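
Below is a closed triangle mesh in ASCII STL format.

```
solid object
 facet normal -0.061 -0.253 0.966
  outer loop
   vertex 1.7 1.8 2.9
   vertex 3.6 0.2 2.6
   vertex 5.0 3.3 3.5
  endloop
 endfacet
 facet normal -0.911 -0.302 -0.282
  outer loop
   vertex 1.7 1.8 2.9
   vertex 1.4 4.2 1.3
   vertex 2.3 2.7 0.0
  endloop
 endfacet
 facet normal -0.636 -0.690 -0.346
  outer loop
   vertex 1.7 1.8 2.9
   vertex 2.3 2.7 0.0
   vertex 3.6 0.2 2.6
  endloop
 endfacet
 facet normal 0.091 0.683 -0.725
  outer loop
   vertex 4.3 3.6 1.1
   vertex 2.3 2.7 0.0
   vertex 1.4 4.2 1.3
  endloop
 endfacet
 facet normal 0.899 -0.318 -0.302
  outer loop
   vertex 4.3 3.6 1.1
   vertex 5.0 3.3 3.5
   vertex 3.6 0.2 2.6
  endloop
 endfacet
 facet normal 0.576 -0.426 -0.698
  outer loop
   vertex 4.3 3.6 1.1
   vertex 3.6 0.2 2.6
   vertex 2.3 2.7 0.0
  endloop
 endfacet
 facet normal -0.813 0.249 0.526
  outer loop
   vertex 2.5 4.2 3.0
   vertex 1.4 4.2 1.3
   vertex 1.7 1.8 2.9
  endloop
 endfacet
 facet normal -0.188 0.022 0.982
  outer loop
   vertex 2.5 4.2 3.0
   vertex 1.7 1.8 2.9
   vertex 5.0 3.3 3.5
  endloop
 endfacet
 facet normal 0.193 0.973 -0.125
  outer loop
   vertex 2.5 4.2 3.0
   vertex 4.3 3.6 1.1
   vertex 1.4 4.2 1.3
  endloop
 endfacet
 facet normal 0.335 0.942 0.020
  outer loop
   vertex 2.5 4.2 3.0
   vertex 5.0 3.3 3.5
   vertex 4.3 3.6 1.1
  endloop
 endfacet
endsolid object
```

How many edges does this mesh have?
15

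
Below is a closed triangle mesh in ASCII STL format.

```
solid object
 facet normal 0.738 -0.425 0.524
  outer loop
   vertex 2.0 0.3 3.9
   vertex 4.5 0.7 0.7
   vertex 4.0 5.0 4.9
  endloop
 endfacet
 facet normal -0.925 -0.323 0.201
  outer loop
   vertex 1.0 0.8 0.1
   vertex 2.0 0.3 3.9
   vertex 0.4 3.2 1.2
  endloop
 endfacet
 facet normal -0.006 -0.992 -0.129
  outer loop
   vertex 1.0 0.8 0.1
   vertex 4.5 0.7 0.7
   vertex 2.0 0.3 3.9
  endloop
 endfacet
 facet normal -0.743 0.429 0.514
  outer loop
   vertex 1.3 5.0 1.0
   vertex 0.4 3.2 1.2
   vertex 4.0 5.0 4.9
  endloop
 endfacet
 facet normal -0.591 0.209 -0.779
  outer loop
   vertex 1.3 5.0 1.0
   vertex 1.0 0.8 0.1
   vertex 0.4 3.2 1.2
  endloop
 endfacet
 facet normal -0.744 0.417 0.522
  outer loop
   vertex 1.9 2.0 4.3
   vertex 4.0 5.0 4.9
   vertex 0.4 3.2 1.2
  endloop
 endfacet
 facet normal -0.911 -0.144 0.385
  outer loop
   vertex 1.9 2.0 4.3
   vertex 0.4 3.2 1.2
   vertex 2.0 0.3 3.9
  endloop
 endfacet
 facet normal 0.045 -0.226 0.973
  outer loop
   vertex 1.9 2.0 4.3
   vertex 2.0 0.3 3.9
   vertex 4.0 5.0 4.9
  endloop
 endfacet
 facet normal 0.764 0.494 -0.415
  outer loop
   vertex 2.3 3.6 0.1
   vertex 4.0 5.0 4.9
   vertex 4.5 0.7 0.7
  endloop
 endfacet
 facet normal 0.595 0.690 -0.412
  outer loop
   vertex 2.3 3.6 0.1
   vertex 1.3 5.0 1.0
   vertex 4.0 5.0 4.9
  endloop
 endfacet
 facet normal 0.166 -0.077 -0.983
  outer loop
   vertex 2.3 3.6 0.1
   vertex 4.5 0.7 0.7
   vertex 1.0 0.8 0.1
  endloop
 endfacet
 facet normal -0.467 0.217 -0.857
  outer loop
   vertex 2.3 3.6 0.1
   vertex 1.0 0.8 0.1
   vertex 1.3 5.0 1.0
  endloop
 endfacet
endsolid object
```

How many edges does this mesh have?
18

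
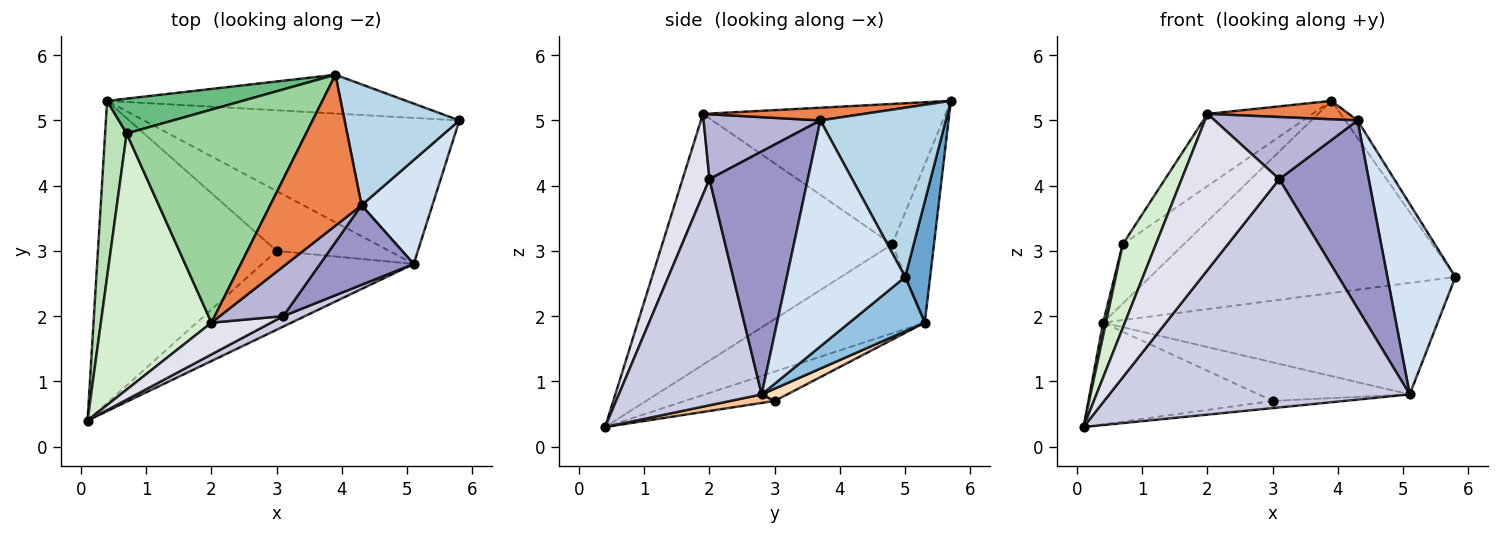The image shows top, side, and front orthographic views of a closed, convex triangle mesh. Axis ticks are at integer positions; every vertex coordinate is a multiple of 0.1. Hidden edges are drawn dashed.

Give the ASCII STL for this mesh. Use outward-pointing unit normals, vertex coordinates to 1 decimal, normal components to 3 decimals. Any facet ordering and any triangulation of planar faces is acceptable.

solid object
 facet normal 0.080 0.977 -0.197
  outer loop
   vertex 0.4 5.3 1.9
   vertex 3.9 5.7 5.3
   vertex 5.8 5.0 2.6
  endloop
 endfacet
 facet normal 0.135 0.601 -0.788
  outer loop
   vertex 5.1 2.8 0.8
   vertex 0.4 5.3 1.9
   vertex 5.8 5.0 2.6
  endloop
 endfacet
 facet normal 0.825 0.081 0.559
  outer loop
   vertex 4.3 3.7 5.0
   vertex 5.8 5.0 2.6
   vertex 3.9 5.7 5.3
  endloop
 endfacet
 facet normal 0.837 -0.481 0.262
  outer loop
   vertex 4.3 3.7 5.0
   vertex 5.1 2.8 0.8
   vertex 5.8 5.0 2.6
  endloop
 endfacet
 facet normal 0.137 -0.120 0.983
  outer loop
   vertex 2.0 1.9 5.1
   vertex 4.3 3.7 5.0
   vertex 3.9 5.7 5.3
  endloop
 endfacet
 facet normal -0.153 0.315 -0.937
  outer loop
   vertex 3.0 3.0 0.7
   vertex 0.1 0.4 0.3
   vertex 0.4 5.3 1.9
  endloop
 endfacet
 facet normal 0.056 0.091 -0.994
  outer loop
   vertex 3.0 3.0 0.7
   vertex 5.1 2.8 0.8
   vertex 0.1 0.4 0.3
  endloop
 endfacet
 facet normal 0.091 0.540 -0.837
  outer loop
   vertex 3.0 3.0 0.7
   vertex 0.4 5.3 1.9
   vertex 5.1 2.8 0.8
  endloop
 endfacet
 facet normal -0.509 0.742 0.436
  outer loop
   vertex 0.7 4.8 3.1
   vertex 3.9 5.7 5.3
   vertex 0.4 5.3 1.9
  endloop
 endfacet
 facet normal -0.596 0.258 0.761
  outer loop
   vertex 0.7 4.8 3.1
   vertex 2.0 1.9 5.1
   vertex 3.9 5.7 5.3
  endloop
 endfacet
 facet normal -0.972 -0.017 0.236
  outer loop
   vertex 0.7 4.8 3.1
   vertex 0.4 5.3 1.9
   vertex 0.1 0.4 0.3
  endloop
 endfacet
 facet normal -0.907 -0.131 0.400
  outer loop
   vertex 0.7 4.8 3.1
   vertex 0.1 0.4 0.3
   vertex 2.0 1.9 5.1
  endloop
 endfacet
 facet normal 0.711 -0.647 0.274
  outer loop
   vertex 3.1 2.0 4.1
   vertex 5.1 2.8 0.8
   vertex 4.3 3.7 5.0
  endloop
 endfacet
 facet normal 0.538 -0.658 0.526
  outer loop
   vertex 3.1 2.0 4.1
   vertex 4.3 3.7 5.0
   vertex 2.0 1.9 5.1
  endloop
 endfacet
 facet normal 0.429 -0.902 0.041
  outer loop
   vertex 3.1 2.0 4.1
   vertex 0.1 0.4 0.3
   vertex 5.1 2.8 0.8
  endloop
 endfacet
 facet normal 0.261 -0.946 0.192
  outer loop
   vertex 3.1 2.0 4.1
   vertex 2.0 1.9 5.1
   vertex 0.1 0.4 0.3
  endloop
 endfacet
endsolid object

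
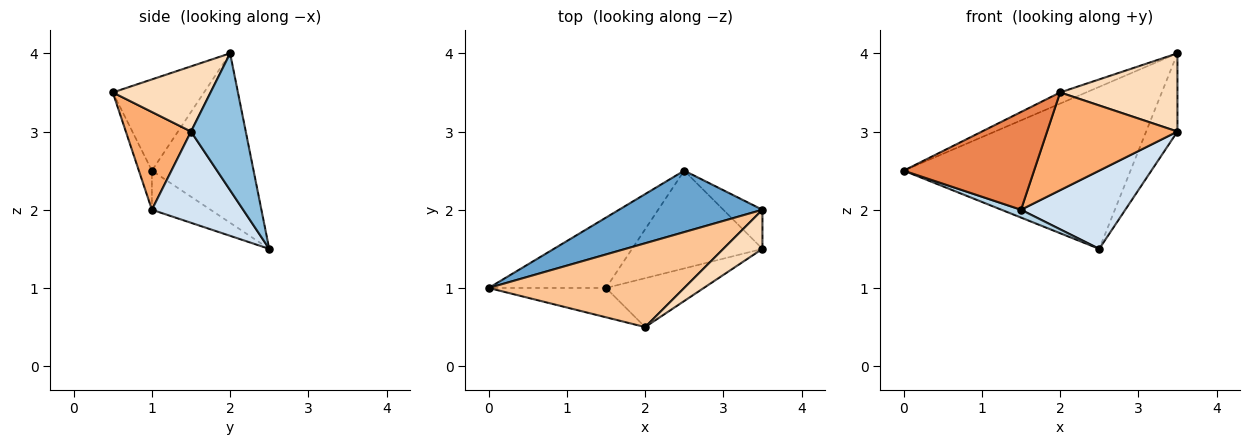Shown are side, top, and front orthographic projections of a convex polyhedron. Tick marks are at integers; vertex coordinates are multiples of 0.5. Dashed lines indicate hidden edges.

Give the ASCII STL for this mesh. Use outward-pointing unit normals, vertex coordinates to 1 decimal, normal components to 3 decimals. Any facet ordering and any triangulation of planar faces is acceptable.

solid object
 facet normal -0.387 0.862 0.327
  outer loop
   vertex 3.5 2.0 4.0
   vertex 2.5 2.5 1.5
   vertex 0.0 1.0 2.5
  endloop
 endfacet
 facet normal 0.843 0.482 -0.241
  outer loop
   vertex 3.5 2.0 4.0
   vertex 3.5 1.5 3.0
   vertex 2.5 2.5 1.5
  endloop
 endfacet
 facet normal -0.314 -0.105 -0.943
  outer loop
   vertex 1.5 1.0 2.0
   vertex 0.0 1.0 2.5
   vertex 2.5 2.5 1.5
  endloop
 endfacet
 facet normal 0.480 -0.548 -0.685
  outer loop
   vertex 1.5 1.0 2.0
   vertex 2.5 2.5 1.5
   vertex 3.5 1.5 3.0
  endloop
 endfacet
 facet normal -0.095 -0.953 -0.286
  outer loop
   vertex 2.0 0.5 3.5
   vertex 0.0 1.0 2.5
   vertex 1.5 1.0 2.0
  endloop
 endfacet
 facet normal 0.408 -0.816 -0.408
  outer loop
   vertex 2.0 0.5 3.5
   vertex 1.5 1.0 2.0
   vertex 3.5 1.5 3.0
  endloop
 endfacet
 facet normal -0.420 0.120 0.900
  outer loop
   vertex 2.0 0.5 3.5
   vertex 3.5 2.0 4.0
   vertex 0.0 1.0 2.5
  endloop
 endfacet
 facet normal 0.598 -0.717 0.359
  outer loop
   vertex 2.0 0.5 3.5
   vertex 3.5 1.5 3.0
   vertex 3.5 2.0 4.0
  endloop
 endfacet
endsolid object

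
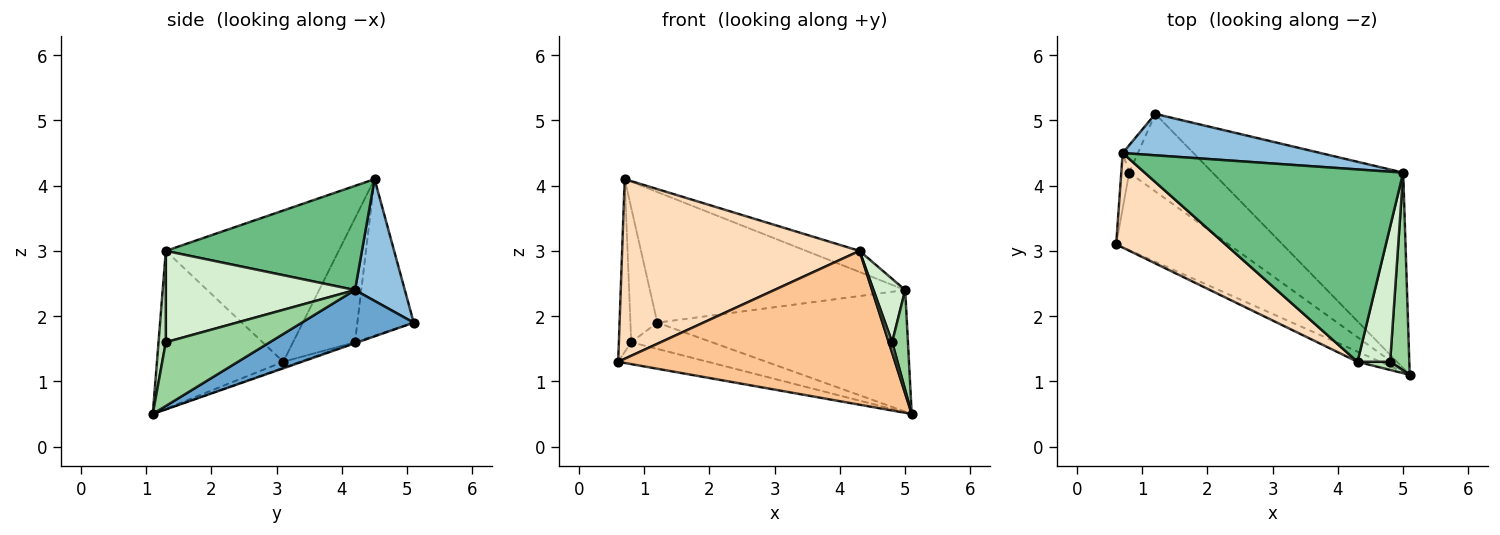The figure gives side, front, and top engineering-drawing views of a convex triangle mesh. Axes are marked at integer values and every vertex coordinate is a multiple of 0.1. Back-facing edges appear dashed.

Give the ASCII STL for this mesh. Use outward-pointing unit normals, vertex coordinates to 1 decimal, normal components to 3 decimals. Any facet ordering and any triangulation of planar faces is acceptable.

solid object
 facet normal 0.230 0.514 -0.826
  outer loop
   vertex 5.0 4.2 2.4
   vertex 5.1 1.1 0.5
   vertex 1.2 5.1 1.9
  endloop
 endfacet
 facet normal 0.183 0.937 0.297
  outer loop
   vertex 5.0 4.2 2.4
   vertex 1.2 5.1 1.9
   vertex 0.7 4.5 4.1
  endloop
 endfacet
 facet normal -0.050 0.271 -0.961
  outer loop
   vertex 0.8 4.2 1.6
   vertex 5.1 1.1 0.5
   vertex 0.6 3.1 1.3
  endloop
 endfacet
 facet normal -0.011 0.321 -0.947
  outer loop
   vertex 0.8 4.2 1.6
   vertex 1.2 5.1 1.9
   vertex 5.1 1.1 0.5
  endloop
 endfacet
 facet normal -0.979 0.195 -0.063
  outer loop
   vertex 0.8 4.2 1.6
   vertex 0.6 3.1 1.3
   vertex 0.7 4.5 4.1
  endloop
 endfacet
 facet normal -0.899 0.429 -0.087
  outer loop
   vertex 0.8 4.2 1.6
   vertex 0.7 4.5 4.1
   vertex 1.2 5.1 1.9
  endloop
 endfacet
 facet normal -0.414 -0.908 -0.060
  outer loop
   vertex 4.3 1.3 3.0
   vertex 0.6 3.1 1.3
   vertex 5.1 1.1 0.5
  endloop
 endfacet
 facet normal -0.542 -0.744 0.391
  outer loop
   vertex 4.3 1.3 3.0
   vertex 0.7 4.5 4.1
   vertex 0.6 3.1 1.3
  endloop
 endfacet
 facet normal 0.372 0.101 0.923
  outer loop
   vertex 4.3 1.3 3.0
   vertex 5.0 4.2 2.4
   vertex 0.7 4.5 4.1
  endloop
 endfacet
 facet normal 0.948 -0.144 0.285
  outer loop
   vertex 4.8 1.3 1.6
   vertex 5.1 1.1 0.5
   vertex 5.0 4.2 2.4
  endloop
 endfacet
 facet normal 0.863 -0.401 0.308
  outer loop
   vertex 4.8 1.3 1.6
   vertex 4.3 1.3 3.0
   vertex 5.1 1.1 0.5
  endloop
 endfacet
 facet normal 0.930 -0.156 0.332
  outer loop
   vertex 4.8 1.3 1.6
   vertex 5.0 4.2 2.4
   vertex 4.3 1.3 3.0
  endloop
 endfacet
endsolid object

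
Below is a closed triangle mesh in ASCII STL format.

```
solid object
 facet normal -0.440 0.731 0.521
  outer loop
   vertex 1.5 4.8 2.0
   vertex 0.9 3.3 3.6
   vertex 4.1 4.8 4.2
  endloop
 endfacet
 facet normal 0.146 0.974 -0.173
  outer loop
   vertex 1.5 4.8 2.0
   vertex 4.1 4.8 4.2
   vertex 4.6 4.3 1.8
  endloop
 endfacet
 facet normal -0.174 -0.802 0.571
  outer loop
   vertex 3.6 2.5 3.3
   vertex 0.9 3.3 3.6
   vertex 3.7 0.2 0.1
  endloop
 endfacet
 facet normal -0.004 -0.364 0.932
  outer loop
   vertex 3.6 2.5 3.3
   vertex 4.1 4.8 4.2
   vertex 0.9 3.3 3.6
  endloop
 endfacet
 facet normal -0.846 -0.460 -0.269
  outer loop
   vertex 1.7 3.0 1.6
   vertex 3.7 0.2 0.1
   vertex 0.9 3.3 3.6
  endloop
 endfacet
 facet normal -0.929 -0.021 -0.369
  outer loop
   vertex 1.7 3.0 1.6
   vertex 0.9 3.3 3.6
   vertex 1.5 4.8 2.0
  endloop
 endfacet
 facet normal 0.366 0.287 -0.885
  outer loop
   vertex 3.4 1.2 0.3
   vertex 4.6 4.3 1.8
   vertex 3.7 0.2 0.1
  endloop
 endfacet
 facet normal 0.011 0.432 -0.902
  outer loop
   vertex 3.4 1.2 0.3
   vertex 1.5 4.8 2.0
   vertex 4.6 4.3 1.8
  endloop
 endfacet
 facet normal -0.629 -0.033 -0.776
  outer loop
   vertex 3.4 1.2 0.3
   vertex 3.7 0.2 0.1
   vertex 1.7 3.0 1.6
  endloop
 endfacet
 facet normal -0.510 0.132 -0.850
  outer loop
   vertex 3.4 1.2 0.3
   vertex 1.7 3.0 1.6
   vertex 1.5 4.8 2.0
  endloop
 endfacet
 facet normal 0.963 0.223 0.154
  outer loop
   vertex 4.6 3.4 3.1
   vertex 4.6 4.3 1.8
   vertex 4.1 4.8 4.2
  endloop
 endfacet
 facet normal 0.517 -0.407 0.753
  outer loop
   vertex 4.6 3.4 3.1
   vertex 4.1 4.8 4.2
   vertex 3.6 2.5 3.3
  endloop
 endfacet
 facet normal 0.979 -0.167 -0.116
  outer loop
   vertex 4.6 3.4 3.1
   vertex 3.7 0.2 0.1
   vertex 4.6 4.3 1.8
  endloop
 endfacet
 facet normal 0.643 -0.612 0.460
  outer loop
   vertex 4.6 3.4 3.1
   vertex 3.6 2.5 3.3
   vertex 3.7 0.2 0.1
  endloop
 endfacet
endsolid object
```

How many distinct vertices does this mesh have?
9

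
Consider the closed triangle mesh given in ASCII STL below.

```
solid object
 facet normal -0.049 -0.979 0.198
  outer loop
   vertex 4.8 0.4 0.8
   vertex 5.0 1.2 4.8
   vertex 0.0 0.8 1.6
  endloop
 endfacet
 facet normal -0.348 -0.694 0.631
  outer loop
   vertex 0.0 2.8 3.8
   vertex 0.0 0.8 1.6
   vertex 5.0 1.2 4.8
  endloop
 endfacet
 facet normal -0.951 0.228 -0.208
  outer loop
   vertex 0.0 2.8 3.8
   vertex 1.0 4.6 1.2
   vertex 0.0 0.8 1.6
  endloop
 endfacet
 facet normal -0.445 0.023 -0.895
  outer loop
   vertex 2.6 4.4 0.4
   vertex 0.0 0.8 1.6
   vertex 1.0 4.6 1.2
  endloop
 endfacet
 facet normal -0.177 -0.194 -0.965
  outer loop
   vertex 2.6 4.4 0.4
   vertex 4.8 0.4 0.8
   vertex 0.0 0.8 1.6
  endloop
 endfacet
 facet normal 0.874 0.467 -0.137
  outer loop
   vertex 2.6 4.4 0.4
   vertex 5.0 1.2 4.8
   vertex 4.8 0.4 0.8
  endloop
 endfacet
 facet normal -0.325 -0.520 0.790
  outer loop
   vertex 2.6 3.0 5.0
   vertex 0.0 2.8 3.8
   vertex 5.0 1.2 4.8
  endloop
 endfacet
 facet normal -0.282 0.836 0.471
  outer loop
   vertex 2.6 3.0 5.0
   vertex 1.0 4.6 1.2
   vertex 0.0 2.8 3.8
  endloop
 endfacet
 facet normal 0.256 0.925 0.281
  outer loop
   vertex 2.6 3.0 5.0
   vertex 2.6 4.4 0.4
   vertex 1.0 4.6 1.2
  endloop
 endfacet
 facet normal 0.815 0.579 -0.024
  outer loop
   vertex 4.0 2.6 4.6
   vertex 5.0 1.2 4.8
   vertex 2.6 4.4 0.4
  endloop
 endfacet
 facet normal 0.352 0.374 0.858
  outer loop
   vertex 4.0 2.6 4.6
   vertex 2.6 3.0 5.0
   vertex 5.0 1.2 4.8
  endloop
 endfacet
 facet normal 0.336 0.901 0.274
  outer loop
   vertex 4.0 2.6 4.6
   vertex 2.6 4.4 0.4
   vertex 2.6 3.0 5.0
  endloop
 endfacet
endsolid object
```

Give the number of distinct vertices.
8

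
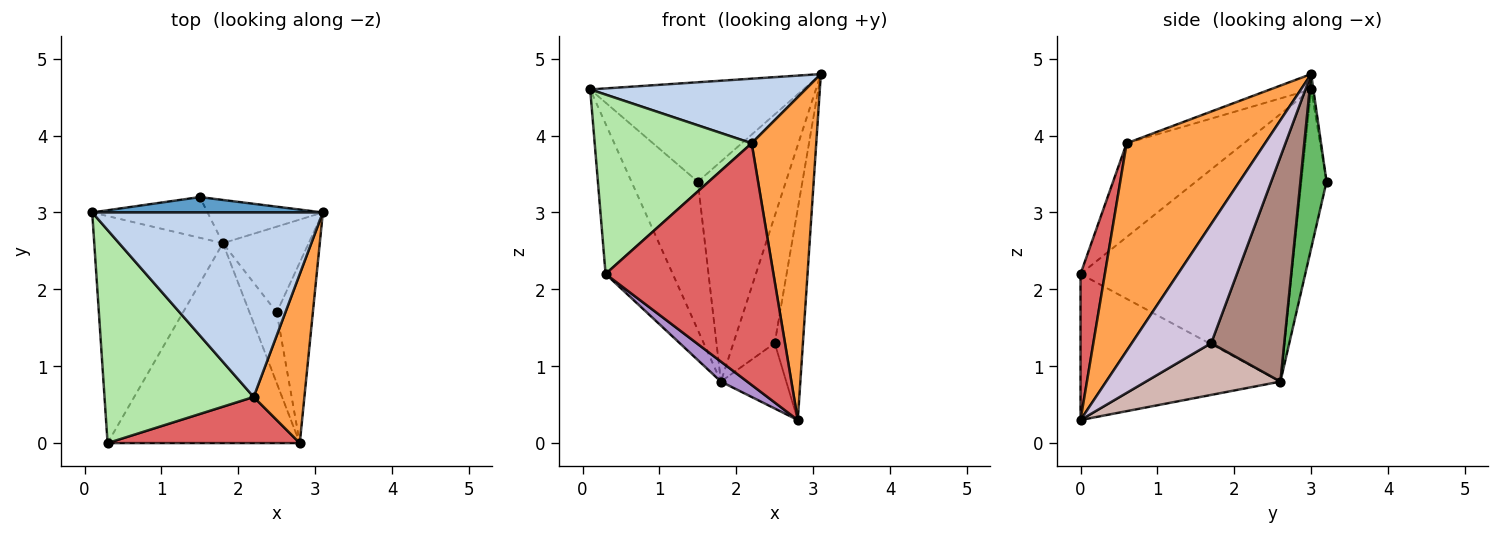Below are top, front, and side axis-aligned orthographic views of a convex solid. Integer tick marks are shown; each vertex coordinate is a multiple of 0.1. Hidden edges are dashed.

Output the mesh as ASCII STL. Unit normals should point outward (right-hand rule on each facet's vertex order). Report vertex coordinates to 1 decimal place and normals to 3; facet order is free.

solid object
 facet normal -0.010 0.988 0.153
  outer loop
   vertex 1.5 3.2 3.4
   vertex 0.1 3.0 4.6
   vertex 3.1 3.0 4.8
  endloop
 endfacet
 facet normal -0.063 -0.330 0.942
  outer loop
   vertex 2.2 0.6 3.9
   vertex 3.1 3.0 4.8
   vertex 0.1 3.0 4.6
  endloop
 endfacet
 facet normal 0.885 -0.413 0.216
  outer loop
   vertex 2.2 0.6 3.9
   vertex 2.8 0.0 0.3
   vertex 3.1 3.0 4.8
  endloop
 endfacet
 facet normal -0.343 0.906 -0.249
  outer loop
   vertex 1.8 2.6 0.8
   vertex 0.1 3.0 4.6
   vertex 1.5 3.2 3.4
  endloop
 endfacet
 facet normal 0.280 0.942 -0.185
  outer loop
   vertex 1.8 2.6 0.8
   vertex 1.5 3.2 3.4
   vertex 3.1 3.0 4.8
  endloop
 endfacet
 facet normal -0.434 -0.580 0.689
  outer loop
   vertex 0.3 0.0 2.2
   vertex 2.2 0.6 3.9
   vertex 0.1 3.0 4.6
  endloop
 endfacet
 facet normal 0.141 -0.972 0.186
  outer loop
   vertex 0.3 0.0 2.2
   vertex 2.8 0.0 0.3
   vertex 2.2 0.6 3.9
  endloop
 endfacet
 facet normal -0.866 0.276 -0.417
  outer loop
   vertex 0.3 0.0 2.2
   vertex 0.1 3.0 4.6
   vertex 1.8 2.6 0.8
  endloop
 endfacet
 facet normal -0.603 -0.079 -0.794
  outer loop
   vertex 0.3 0.0 2.2
   vertex 1.8 2.6 0.8
   vertex 2.8 0.0 0.3
  endloop
 endfacet
 facet normal 0.906 0.322 -0.275
  outer loop
   vertex 2.5 1.7 1.3
   vertex 3.1 3.0 4.8
   vertex 2.8 0.0 0.3
  endloop
 endfacet
 facet normal 0.826 0.467 -0.315
  outer loop
   vertex 2.5 1.7 1.3
   vertex 1.8 2.6 0.8
   vertex 3.1 3.0 4.8
  endloop
 endfacet
 facet normal 0.813 0.395 -0.427
  outer loop
   vertex 2.5 1.7 1.3
   vertex 2.8 0.0 0.3
   vertex 1.8 2.6 0.8
  endloop
 endfacet
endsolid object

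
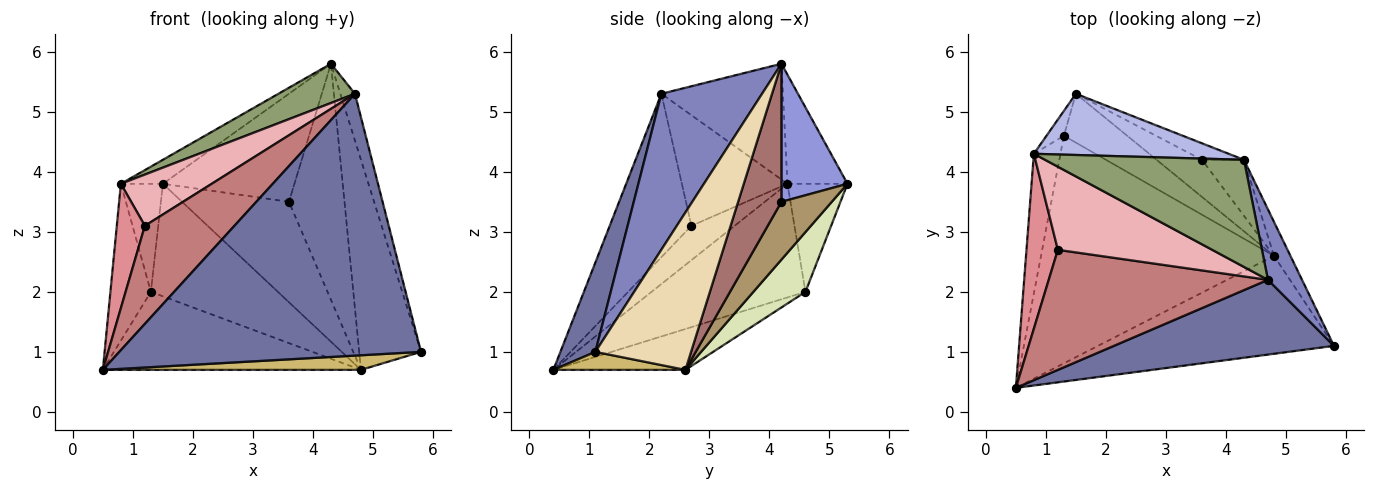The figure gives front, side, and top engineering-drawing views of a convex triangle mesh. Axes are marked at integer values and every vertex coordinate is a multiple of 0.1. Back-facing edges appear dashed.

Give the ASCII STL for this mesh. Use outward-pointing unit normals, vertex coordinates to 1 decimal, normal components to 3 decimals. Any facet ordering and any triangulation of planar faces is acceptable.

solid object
 facet normal 0.111 -0.956 0.273
  outer loop
   vertex 4.7 2.2 5.3
   vertex 0.5 0.4 0.7
   vertex 5.8 1.1 1.0
  endloop
 endfacet
 facet normal 0.967 0.141 0.211
  outer loop
   vertex 4.7 2.2 5.3
   vertex 5.8 1.1 1.0
   vertex 4.3 4.2 5.8
  endloop
 endfacet
 facet normal 0.445 0.886 -0.135
  outer loop
   vertex 3.6 4.2 3.5
   vertex 1.5 5.3 3.8
   vertex 4.3 4.2 5.8
  endloop
 endfacet
 facet normal -0.462 0.324 0.825
  outer loop
   vertex 0.8 4.3 3.8
   vertex 4.3 4.2 5.8
   vertex 1.5 5.3 3.8
  endloop
 endfacet
 facet normal -0.479 -0.302 0.824
  outer loop
   vertex 0.8 4.3 3.8
   vertex 4.7 2.2 5.3
   vertex 4.3 4.2 5.8
  endloop
 endfacet
 facet normal -0.943 0.248 -0.221
  outer loop
   vertex 0.8 4.3 3.8
   vertex 1.3 4.6 2.0
   vertex 0.5 0.4 0.7
  endloop
 endfacet
 facet normal -0.812 0.569 -0.131
  outer loop
   vertex 0.8 4.3 3.8
   vertex 1.5 5.3 3.8
   vertex 1.3 4.6 2.0
  endloop
 endfacet
 facet normal 0.352 0.858 -0.373
  outer loop
   vertex 4.8 2.6 0.7
   vertex 1.3 4.6 2.0
   vertex 1.5 5.3 3.8
  endloop
 endfacet
 facet normal 0.404 0.858 -0.317
  outer loop
   vertex 4.8 2.6 0.7
   vertex 1.5 5.3 3.8
   vertex 3.6 4.2 3.5
  endloop
 endfacet
 facet normal 0.075 -0.147 -0.986
  outer loop
   vertex 4.8 2.6 0.7
   vertex 5.8 1.1 1.0
   vertex 0.5 0.4 0.7
  endloop
 endfacet
 facet normal -0.164 0.320 -0.933
  outer loop
   vertex 4.8 2.6 0.7
   vertex 0.5 0.4 0.7
   vertex 1.3 4.6 2.0
  endloop
 endfacet
 facet normal 0.837 0.540 -0.087
  outer loop
   vertex 4.8 2.6 0.7
   vertex 4.3 4.2 5.8
   vertex 5.8 1.1 1.0
  endloop
 endfacet
 facet normal 0.604 0.775 -0.184
  outer loop
   vertex 4.8 2.6 0.7
   vertex 3.6 4.2 3.5
   vertex 4.3 4.2 5.8
  endloop
 endfacet
 facet normal -0.500 -0.548 0.671
  outer loop
   vertex 1.2 2.7 3.1
   vertex 0.5 0.4 0.7
   vertex 4.7 2.2 5.3
  endloop
 endfacet
 facet normal -0.665 -0.433 0.609
  outer loop
   vertex 1.2 2.7 3.1
   vertex 0.8 4.3 3.8
   vertex 0.5 0.4 0.7
  endloop
 endfacet
 facet normal -0.521 -0.448 0.727
  outer loop
   vertex 1.2 2.7 3.1
   vertex 4.7 2.2 5.3
   vertex 0.8 4.3 3.8
  endloop
 endfacet
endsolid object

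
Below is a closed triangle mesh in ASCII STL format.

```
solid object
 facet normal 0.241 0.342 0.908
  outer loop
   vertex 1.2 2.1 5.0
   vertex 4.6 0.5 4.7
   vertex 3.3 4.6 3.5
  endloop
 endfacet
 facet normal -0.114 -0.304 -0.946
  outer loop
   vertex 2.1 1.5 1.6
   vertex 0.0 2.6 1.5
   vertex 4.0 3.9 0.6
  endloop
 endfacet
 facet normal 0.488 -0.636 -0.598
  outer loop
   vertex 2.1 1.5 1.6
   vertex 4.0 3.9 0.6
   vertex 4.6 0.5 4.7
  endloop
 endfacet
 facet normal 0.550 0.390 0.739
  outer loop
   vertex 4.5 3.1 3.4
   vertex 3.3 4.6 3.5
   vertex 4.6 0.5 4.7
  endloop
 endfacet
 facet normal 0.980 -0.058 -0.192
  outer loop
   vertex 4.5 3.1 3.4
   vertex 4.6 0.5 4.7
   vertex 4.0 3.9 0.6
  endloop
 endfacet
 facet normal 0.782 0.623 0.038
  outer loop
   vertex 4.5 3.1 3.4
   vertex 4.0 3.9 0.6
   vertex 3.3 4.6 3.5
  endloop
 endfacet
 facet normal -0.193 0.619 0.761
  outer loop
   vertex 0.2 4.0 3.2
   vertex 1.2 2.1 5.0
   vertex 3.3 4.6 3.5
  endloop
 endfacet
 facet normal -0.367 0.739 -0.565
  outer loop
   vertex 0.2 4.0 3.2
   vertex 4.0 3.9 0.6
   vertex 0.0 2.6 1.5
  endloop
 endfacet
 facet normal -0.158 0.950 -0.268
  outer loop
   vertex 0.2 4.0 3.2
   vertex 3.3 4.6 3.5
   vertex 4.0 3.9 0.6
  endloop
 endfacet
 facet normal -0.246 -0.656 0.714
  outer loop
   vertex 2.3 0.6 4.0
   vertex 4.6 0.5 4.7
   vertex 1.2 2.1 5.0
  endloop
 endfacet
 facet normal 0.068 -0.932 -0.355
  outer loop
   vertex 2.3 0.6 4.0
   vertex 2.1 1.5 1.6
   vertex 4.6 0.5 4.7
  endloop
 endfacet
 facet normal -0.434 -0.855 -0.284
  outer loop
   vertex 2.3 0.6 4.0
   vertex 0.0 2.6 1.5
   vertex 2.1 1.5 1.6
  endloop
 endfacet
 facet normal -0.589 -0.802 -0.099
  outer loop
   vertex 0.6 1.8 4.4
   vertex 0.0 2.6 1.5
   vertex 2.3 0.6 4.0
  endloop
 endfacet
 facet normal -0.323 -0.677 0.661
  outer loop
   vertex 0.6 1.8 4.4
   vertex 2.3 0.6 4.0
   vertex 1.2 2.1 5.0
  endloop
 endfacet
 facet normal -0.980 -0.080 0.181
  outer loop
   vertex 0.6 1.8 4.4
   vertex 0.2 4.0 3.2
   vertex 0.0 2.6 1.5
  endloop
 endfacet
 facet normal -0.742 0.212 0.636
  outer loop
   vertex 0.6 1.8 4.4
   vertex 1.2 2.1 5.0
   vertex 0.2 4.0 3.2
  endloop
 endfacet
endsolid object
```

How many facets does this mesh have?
16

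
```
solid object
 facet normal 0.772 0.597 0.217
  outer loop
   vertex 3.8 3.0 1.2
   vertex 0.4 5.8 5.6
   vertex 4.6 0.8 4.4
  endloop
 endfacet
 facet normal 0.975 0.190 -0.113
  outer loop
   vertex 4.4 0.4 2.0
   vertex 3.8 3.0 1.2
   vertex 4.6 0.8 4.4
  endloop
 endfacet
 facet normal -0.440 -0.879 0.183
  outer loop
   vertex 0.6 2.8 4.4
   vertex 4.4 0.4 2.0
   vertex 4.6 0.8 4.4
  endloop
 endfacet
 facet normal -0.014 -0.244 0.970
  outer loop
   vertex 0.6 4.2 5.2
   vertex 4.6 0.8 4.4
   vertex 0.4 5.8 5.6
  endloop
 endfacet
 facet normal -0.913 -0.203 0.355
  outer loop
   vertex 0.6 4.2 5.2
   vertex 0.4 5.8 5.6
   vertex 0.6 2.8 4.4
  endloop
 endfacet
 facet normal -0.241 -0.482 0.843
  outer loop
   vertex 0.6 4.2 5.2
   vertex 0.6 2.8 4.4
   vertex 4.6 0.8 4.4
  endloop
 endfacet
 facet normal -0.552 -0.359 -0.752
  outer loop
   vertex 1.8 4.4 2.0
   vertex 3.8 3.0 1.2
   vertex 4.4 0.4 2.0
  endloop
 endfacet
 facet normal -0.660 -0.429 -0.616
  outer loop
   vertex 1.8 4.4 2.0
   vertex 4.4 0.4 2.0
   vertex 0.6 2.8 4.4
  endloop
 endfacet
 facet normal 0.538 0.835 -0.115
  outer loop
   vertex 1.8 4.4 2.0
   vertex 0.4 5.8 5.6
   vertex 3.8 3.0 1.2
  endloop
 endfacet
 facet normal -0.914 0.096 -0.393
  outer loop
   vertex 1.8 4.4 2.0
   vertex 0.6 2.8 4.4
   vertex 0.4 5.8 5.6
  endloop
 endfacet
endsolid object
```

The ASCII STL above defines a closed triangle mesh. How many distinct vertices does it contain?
7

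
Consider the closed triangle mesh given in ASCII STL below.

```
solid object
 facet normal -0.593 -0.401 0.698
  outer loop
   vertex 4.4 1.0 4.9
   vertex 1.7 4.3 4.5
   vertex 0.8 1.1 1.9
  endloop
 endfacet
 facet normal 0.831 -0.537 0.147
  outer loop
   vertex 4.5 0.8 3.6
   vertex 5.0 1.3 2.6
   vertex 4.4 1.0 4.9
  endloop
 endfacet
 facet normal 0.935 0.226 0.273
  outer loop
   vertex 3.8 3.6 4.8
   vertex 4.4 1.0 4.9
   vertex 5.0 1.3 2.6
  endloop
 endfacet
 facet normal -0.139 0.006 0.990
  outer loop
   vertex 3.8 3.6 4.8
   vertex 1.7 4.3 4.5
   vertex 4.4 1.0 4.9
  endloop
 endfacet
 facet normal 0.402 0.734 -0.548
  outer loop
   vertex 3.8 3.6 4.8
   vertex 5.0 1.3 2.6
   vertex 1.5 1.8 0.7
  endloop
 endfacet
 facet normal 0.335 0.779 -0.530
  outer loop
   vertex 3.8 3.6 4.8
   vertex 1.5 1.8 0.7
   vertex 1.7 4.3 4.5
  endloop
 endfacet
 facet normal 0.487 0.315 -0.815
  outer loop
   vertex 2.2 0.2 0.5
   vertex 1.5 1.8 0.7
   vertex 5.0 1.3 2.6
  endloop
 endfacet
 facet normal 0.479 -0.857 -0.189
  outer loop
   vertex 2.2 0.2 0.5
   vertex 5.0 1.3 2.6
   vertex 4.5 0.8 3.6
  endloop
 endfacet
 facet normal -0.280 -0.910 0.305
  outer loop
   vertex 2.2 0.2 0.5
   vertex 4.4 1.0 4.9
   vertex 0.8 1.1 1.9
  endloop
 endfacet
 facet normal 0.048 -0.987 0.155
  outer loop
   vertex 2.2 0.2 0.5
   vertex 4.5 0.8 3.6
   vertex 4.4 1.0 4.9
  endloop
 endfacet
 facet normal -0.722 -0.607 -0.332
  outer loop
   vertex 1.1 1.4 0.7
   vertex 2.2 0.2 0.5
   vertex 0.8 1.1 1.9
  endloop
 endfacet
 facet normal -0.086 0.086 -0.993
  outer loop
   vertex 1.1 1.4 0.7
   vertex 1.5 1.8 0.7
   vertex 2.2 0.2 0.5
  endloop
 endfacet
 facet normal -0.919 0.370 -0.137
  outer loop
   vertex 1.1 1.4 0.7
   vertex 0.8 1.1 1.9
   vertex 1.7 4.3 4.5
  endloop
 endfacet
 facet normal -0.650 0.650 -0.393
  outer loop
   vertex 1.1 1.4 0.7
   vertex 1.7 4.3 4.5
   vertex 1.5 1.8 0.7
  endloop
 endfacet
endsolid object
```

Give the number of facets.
14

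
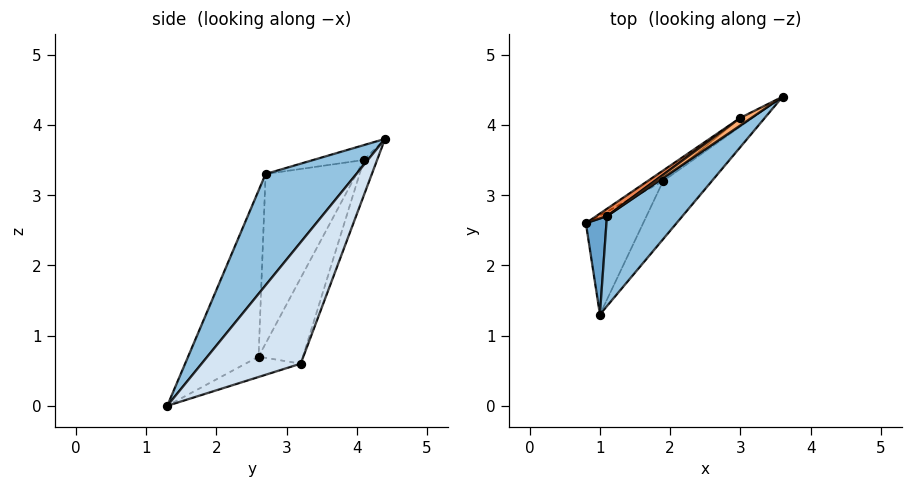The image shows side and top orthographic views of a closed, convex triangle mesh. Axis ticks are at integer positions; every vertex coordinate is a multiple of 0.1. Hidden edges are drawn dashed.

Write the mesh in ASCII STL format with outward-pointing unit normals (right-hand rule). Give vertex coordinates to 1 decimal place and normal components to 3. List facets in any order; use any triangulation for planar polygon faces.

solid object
 facet normal -0.969 -0.214 0.120
  outer loop
   vertex 1.1 2.7 3.3
   vertex 0.8 2.6 0.7
   vertex 1.0 1.3 0.0
  endloop
 endfacet
 facet normal 0.485 -0.810 0.329
  outer loop
   vertex 1.1 2.7 3.3
   vertex 1.0 1.3 0.0
   vertex 3.6 4.4 3.8
  endloop
 endfacet
 facet normal -0.304 0.415 -0.857
  outer loop
   vertex 1.9 3.2 0.6
   vertex 1.0 1.3 0.0
   vertex 0.8 2.6 0.7
  endloop
 endfacet
 facet normal 0.883 -0.307 -0.354
  outer loop
   vertex 1.9 3.2 0.6
   vertex 3.6 4.4 3.8
   vertex 1.0 1.3 0.0
  endloop
 endfacet
 facet normal -0.595 0.803 0.038
  outer loop
   vertex 3.0 4.1 3.5
   vertex 0.8 2.6 0.7
   vertex 1.1 2.7 3.3
  endloop
 endfacet
 facet normal -0.566 0.707 0.424
  outer loop
   vertex 3.0 4.1 3.5
   vertex 1.1 2.7 3.3
   vertex 3.6 4.4 3.8
  endloop
 endfacet
 facet normal -0.483 0.871 -0.087
  outer loop
   vertex 3.0 4.1 3.5
   vertex 1.9 3.2 0.6
   vertex 0.8 2.6 0.7
  endloop
 endfacet
 facet normal -0.388 0.912 -0.136
  outer loop
   vertex 3.0 4.1 3.5
   vertex 3.6 4.4 3.8
   vertex 1.9 3.2 0.6
  endloop
 endfacet
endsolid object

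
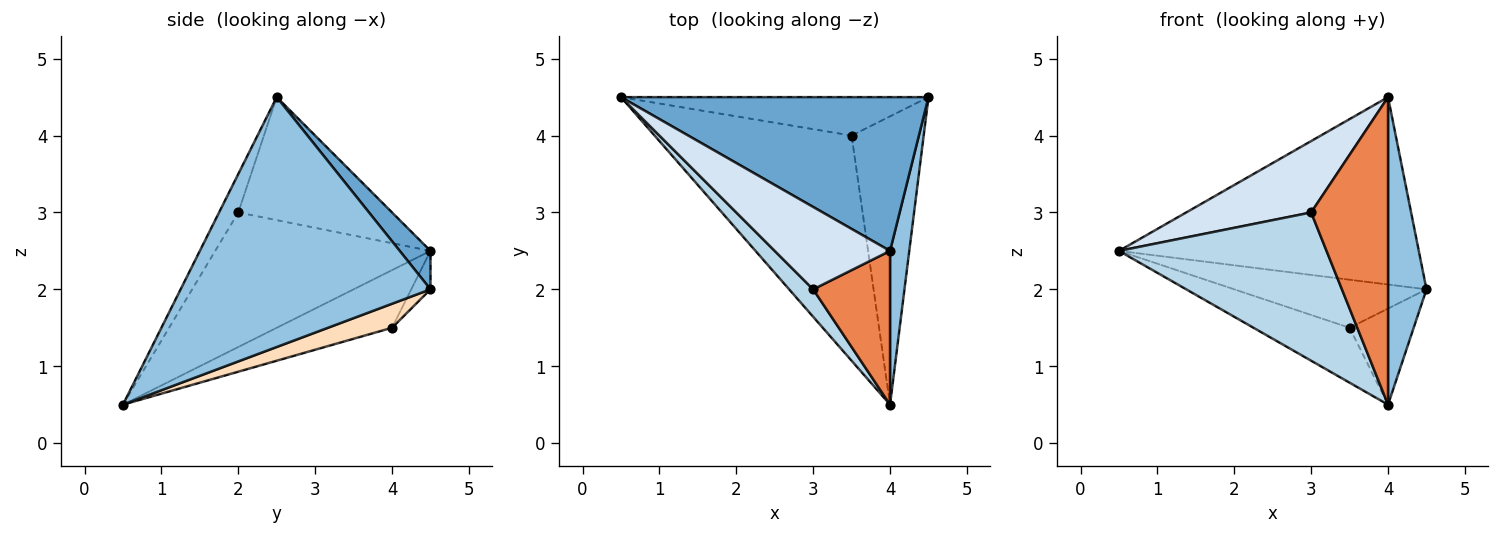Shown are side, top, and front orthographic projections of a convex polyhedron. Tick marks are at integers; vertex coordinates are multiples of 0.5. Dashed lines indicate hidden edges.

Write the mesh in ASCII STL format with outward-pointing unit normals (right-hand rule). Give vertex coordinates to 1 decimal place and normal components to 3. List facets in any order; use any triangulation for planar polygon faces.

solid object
 facet normal 0.079 0.771 0.632
  outer loop
   vertex 4.0 2.5 4.5
   vertex 4.5 4.5 2.0
   vertex 0.5 4.5 2.5
  endloop
 endfacet
 facet normal 0.986 -0.152 0.076
  outer loop
   vertex 4.0 2.5 4.5
   vertex 4.0 0.5 0.5
   vertex 4.5 4.5 2.0
  endloop
 endfacet
 facet normal -0.714 -0.688 0.127
  outer loop
   vertex 3.0 2.0 3.0
   vertex 0.5 4.5 2.5
   vertex 4.0 0.5 0.5
  endloop
 endfacet
 facet normal -0.628 -0.510 0.588
  outer loop
   vertex 3.0 2.0 3.0
   vertex 4.0 2.5 4.5
   vertex 0.5 4.5 2.5
  endloop
 endfacet
 facet normal -0.218 -0.873 0.436
  outer loop
   vertex 3.0 2.0 3.0
   vertex 4.0 0.5 0.5
   vertex 4.0 2.5 4.5
  endloop
 endfacet
 facet normal -0.078 0.778 -0.623
  outer loop
   vertex 3.5 4.0 1.5
   vertex 0.5 4.5 2.5
   vertex 4.5 4.5 2.0
  endloop
 endfacet
 facet normal -0.274 0.228 -0.934
  outer loop
   vertex 3.5 4.0 1.5
   vertex 4.0 0.5 0.5
   vertex 0.5 4.5 2.5
  endloop
 endfacet
 facet normal 0.302 0.302 -0.905
  outer loop
   vertex 3.5 4.0 1.5
   vertex 4.5 4.5 2.0
   vertex 4.0 0.5 0.5
  endloop
 endfacet
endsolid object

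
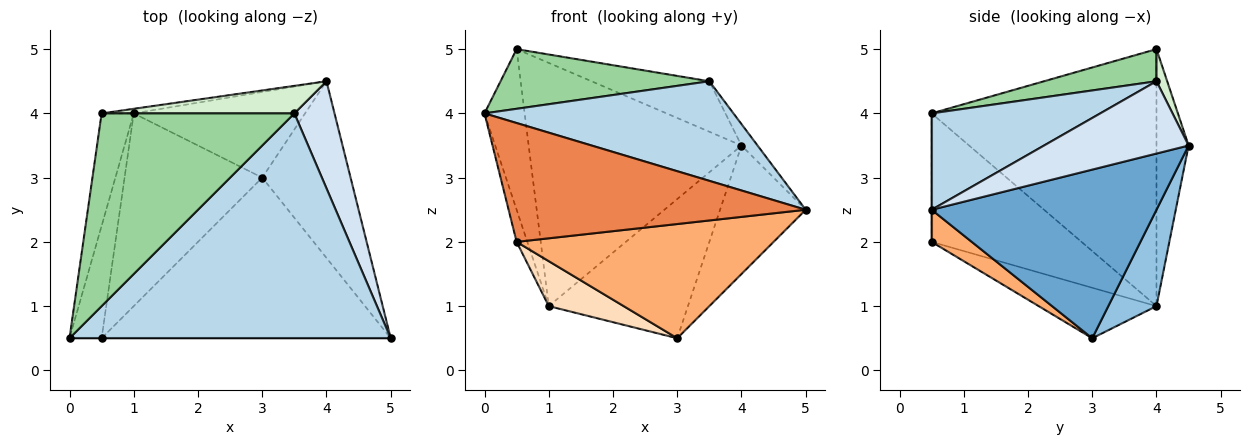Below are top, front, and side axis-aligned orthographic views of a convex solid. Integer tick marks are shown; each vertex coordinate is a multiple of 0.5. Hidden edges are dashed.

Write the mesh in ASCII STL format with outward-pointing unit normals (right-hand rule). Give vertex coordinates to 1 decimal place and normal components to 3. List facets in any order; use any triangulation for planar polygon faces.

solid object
 facet normal 0.839 0.320 -0.440
  outer loop
   vertex 3.0 3.0 0.5
   vertex 4.0 4.5 3.5
   vertex 5.0 0.5 2.5
  endloop
 endfacet
 facet normal 0.283 0.817 -0.503
  outer loop
   vertex 1.0 4.0 1.0
   vertex 4.0 4.5 3.5
   vertex 3.0 3.0 0.5
  endloop
 endfacet
 facet normal 0.265 -0.391 0.882
  outer loop
   vertex 3.5 4.0 4.5
   vertex 0.0 0.5 4.0
   vertex 5.0 0.5 2.5
  endloop
 endfacet
 facet normal 0.870 0.097 0.483
  outer loop
   vertex 3.5 4.0 4.5
   vertex 5.0 0.5 2.5
   vertex 4.0 4.5 3.5
  endloop
 endfacet
 facet normal 0.000 -1.000 0.000
  outer loop
   vertex 0.5 0.5 2.0
   vertex 5.0 0.5 2.5
   vertex 0.0 0.5 4.0
  endloop
 endfacet
 facet normal 0.090 -0.577 -0.812
  outer loop
   vertex 0.5 0.5 2.0
   vertex 3.0 3.0 0.5
   vertex 5.0 0.5 2.5
  endloop
 endfacet
 facet normal -0.968 0.069 -0.242
  outer loop
   vertex 0.5 0.5 2.0
   vertex 0.0 0.5 4.0
   vertex 1.0 4.0 1.0
  endloop
 endfacet
 facet normal -0.336 -0.214 -0.917
  outer loop
   vertex 0.5 0.5 2.0
   vertex 1.0 4.0 1.0
   vertex 3.0 3.0 0.5
  endloop
 endfacet
 facet normal -0.977 0.174 -0.122
  outer loop
   vertex 0.5 4.0 5.0
   vertex 1.0 4.0 1.0
   vertex 0.0 0.5 4.0
  endloop
 endfacet
 facet normal 0.157 -0.292 0.943
  outer loop
   vertex 0.5 4.0 5.0
   vertex 0.0 0.5 4.0
   vertex 3.5 4.0 4.5
  endloop
 endfacet
 facet normal -0.149 0.989 -0.019
  outer loop
   vertex 0.5 4.0 5.0
   vertex 4.0 4.5 3.5
   vertex 1.0 4.0 1.0
  endloop
 endfacet
 facet normal 0.080 0.875 0.477
  outer loop
   vertex 0.5 4.0 5.0
   vertex 3.5 4.0 4.5
   vertex 4.0 4.5 3.5
  endloop
 endfacet
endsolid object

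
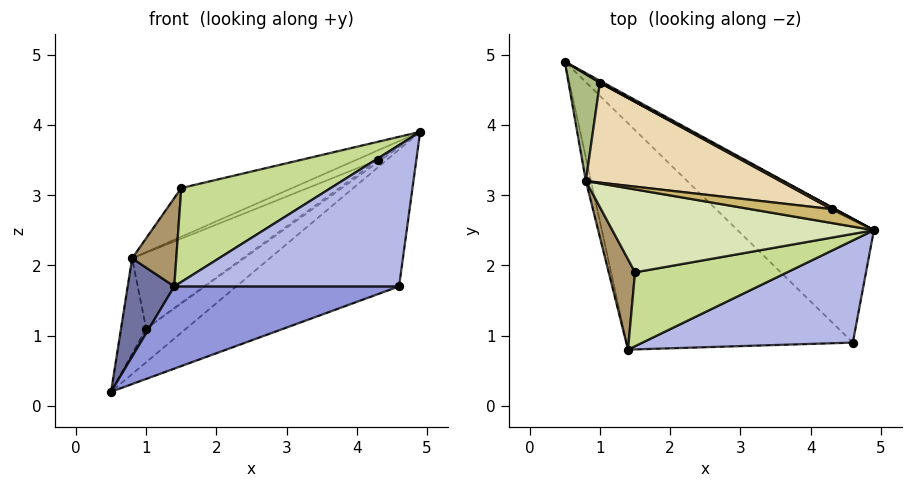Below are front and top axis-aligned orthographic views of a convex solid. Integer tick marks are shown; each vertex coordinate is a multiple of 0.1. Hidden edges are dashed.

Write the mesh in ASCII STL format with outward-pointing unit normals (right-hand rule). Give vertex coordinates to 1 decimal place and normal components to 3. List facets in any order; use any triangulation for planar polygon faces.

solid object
 facet normal -0.971 -0.233 -0.056
  outer loop
   vertex 0.8 3.2 2.1
   vertex 0.5 4.9 0.2
   vertex 1.4 0.8 1.7
  endloop
 endfacet
 facet normal 0.696 0.532 -0.482
  outer loop
   vertex 4.6 0.9 1.7
   vertex 0.5 4.9 0.2
   vertex 4.9 2.5 3.9
  endloop
 endfacet
 facet normal 0.011 -0.341 -0.940
  outer loop
   vertex 4.6 0.9 1.7
   vertex 1.4 0.8 1.7
   vertex 0.5 4.9 0.2
  endloop
 endfacet
 facet normal 0.025 -0.810 0.586
  outer loop
   vertex 4.6 0.9 1.7
   vertex 4.9 2.5 3.9
   vertex 1.4 0.8 1.7
  endloop
 endfacet
 facet normal 0.445 0.894 0.051
  outer loop
   vertex 1.0 4.6 1.1
   vertex 4.9 2.5 3.9
   vertex 0.5 4.9 0.2
  endloop
 endfacet
 facet normal -0.685 0.486 0.543
  outer loop
   vertex 1.0 4.6 1.1
   vertex 0.5 4.9 0.2
   vertex 0.8 3.2 2.1
  endloop
 endfacet
 facet normal -0.007 -0.786 0.618
  outer loop
   vertex 1.5 1.9 3.1
   vertex 1.4 0.8 1.7
   vertex 4.9 2.5 3.9
  endloop
 endfacet
 facet normal -0.281 0.486 0.828
  outer loop
   vertex 1.5 1.9 3.1
   vertex 4.9 2.5 3.9
   vertex 0.8 3.2 2.1
  endloop
 endfacet
 facet normal -0.918 -0.277 0.283
  outer loop
   vertex 1.5 1.9 3.1
   vertex 0.8 3.2 2.1
   vertex 1.4 0.8 1.7
  endloop
 endfacet
 facet normal -0.255 0.550 0.795
  outer loop
   vertex 4.3 2.8 3.5
   vertex 0.8 3.2 2.1
   vertex 4.9 2.5 3.9
  endloop
 endfacet
 facet normal 0.000 0.800 0.600
  outer loop
   vertex 4.3 2.8 3.5
   vertex 4.9 2.5 3.9
   vertex 1.0 4.6 1.1
  endloop
 endfacet
 facet normal -0.242 0.587 0.773
  outer loop
   vertex 4.3 2.8 3.5
   vertex 1.0 4.6 1.1
   vertex 0.8 3.2 2.1
  endloop
 endfacet
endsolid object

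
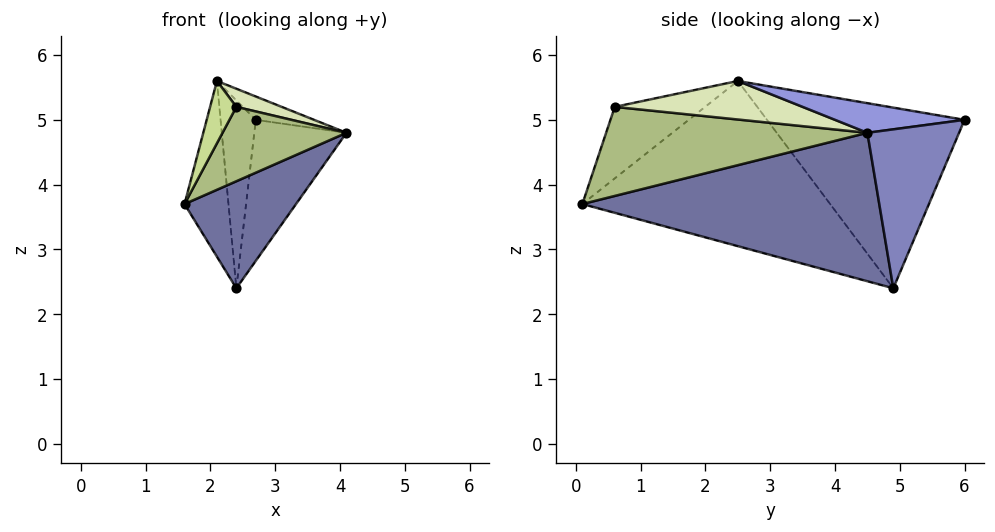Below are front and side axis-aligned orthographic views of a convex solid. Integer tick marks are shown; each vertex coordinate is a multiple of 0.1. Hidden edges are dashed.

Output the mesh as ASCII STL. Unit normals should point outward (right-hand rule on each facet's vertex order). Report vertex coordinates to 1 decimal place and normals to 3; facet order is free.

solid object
 facet normal 0.759 -0.285 -0.585
  outer loop
   vertex 2.4 4.9 2.4
   vertex 4.1 4.5 4.8
   vertex 1.6 0.1 3.7
  endloop
 endfacet
 facet normal 0.659 0.662 -0.356
  outer loop
   vertex 2.4 4.9 2.4
   vertex 2.7 6.0 5.0
   vertex 4.1 4.5 4.8
  endloop
 endfacet
 facet normal 0.264 0.119 0.957
  outer loop
   vertex 2.1 2.5 5.6
   vertex 4.1 4.5 4.8
   vertex 2.7 6.0 5.0
  endloop
 endfacet
 facet normal -0.984 0.174 0.039
  outer loop
   vertex 2.1 2.5 5.6
   vertex 2.4 4.9 2.4
   vertex 1.6 0.1 3.7
  endloop
 endfacet
 facet normal -0.984 0.175 0.039
  outer loop
   vertex 2.1 2.5 5.6
   vertex 2.7 6.0 5.0
   vertex 2.4 4.9 2.4
  endloop
 endfacet
 facet normal 0.856 -0.406 -0.321
  outer loop
   vertex 2.4 0.6 5.2
   vertex 1.6 0.1 3.7
   vertex 4.1 4.5 4.8
  endloop
 endfacet
 facet normal -0.822 -0.239 0.518
  outer loop
   vertex 2.4 0.6 5.2
   vertex 2.1 2.5 5.6
   vertex 1.6 0.1 3.7
  endloop
 endfacet
 facet normal 0.463 -0.112 0.879
  outer loop
   vertex 2.4 0.6 5.2
   vertex 4.1 4.5 4.8
   vertex 2.1 2.5 5.6
  endloop
 endfacet
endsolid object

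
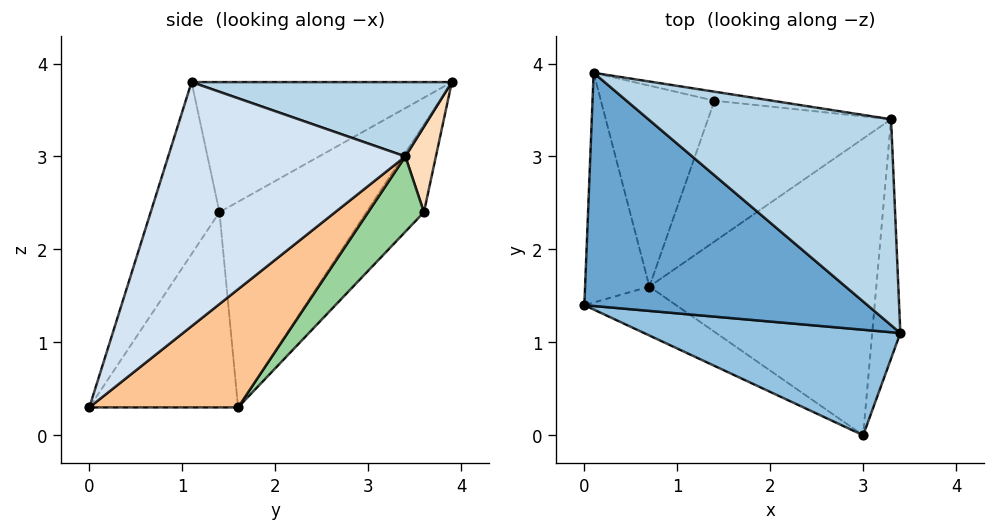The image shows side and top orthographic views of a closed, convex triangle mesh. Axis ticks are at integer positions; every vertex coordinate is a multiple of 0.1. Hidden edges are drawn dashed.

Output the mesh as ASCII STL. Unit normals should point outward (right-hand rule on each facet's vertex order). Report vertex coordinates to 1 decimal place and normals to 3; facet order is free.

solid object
 facet normal -0.375 -0.442 0.815
  outer loop
   vertex 0.1 3.9 3.8
   vertex 0.0 1.4 2.4
   vertex 3.4 1.1 3.8
  endloop
 endfacet
 facet normal -0.211 -0.925 0.315
  outer loop
   vertex 3.0 0.0 0.3
   vertex 3.4 1.1 3.8
   vertex 0.0 1.4 2.4
  endloop
 endfacet
 facet normal 0.277 0.326 0.904
  outer loop
   vertex 3.3 3.4 3.0
   vertex 0.1 3.9 3.8
   vertex 3.4 1.1 3.8
  endloop
 endfacet
 facet normal 0.993 0.003 -0.115
  outer loop
   vertex 3.3 3.4 3.0
   vertex 3.4 1.1 3.8
   vertex 3.0 0.0 0.3
  endloop
 endfacet
 facet normal -0.935 0.201 -0.292
  outer loop
   vertex 0.7 1.6 0.3
   vertex 0.0 1.4 2.4
   vertex 0.1 3.9 3.8
  endloop
 endfacet
 facet normal -0.552 -0.793 -0.259
  outer loop
   vertex 0.7 1.6 0.3
   vertex 3.0 0.0 0.3
   vertex 0.0 1.4 2.4
  endloop
 endfacet
 facet normal 0.385 0.553 -0.739
  outer loop
   vertex 0.7 1.6 0.3
   vertex 3.3 3.4 3.0
   vertex 3.0 0.0 0.3
  endloop
 endfacet
 facet normal 0.132 0.987 -0.089
  outer loop
   vertex 1.4 3.6 2.4
   vertex 0.1 3.9 3.8
   vertex 3.3 3.4 3.0
  endloop
 endfacet
 facet normal -0.423 0.722 -0.547
  outer loop
   vertex 1.4 3.6 2.4
   vertex 0.7 1.6 0.3
   vertex 0.1 3.9 3.8
  endloop
 endfacet
 facet normal 0.291 0.642 -0.709
  outer loop
   vertex 1.4 3.6 2.4
   vertex 3.3 3.4 3.0
   vertex 0.7 1.6 0.3
  endloop
 endfacet
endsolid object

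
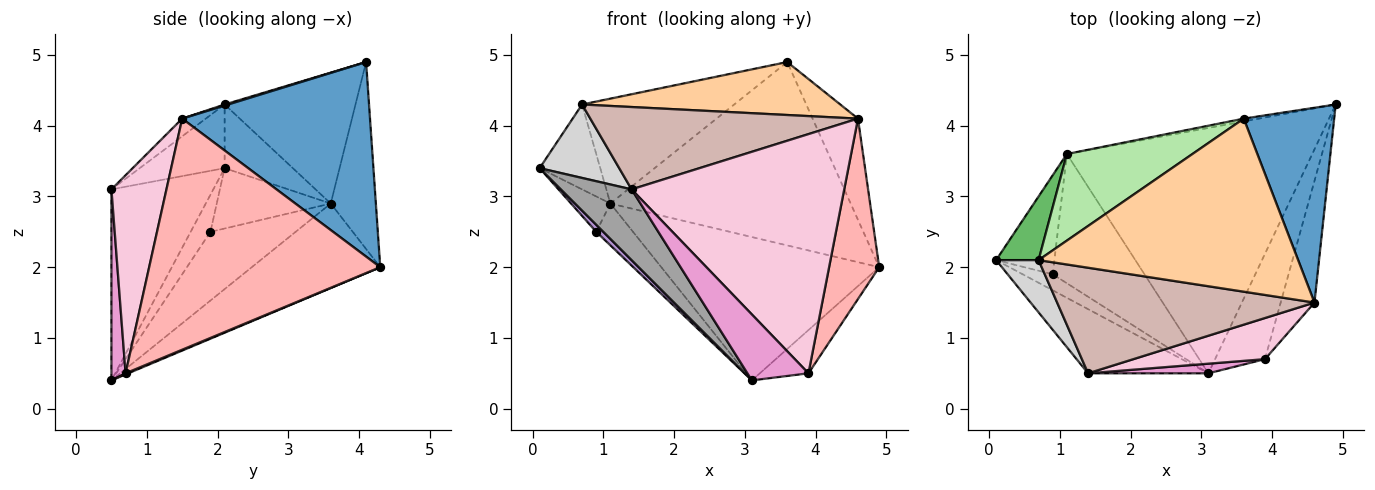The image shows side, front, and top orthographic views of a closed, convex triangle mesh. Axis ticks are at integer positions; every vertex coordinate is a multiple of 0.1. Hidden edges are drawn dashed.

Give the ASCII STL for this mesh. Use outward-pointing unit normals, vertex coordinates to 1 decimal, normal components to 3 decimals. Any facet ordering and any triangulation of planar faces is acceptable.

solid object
 facet normal 0.886 0.214 0.412
  outer loop
   vertex 4.6 1.5 4.1
   vertex 4.9 4.3 2.0
   vertex 3.6 4.1 4.9
  endloop
 endfacet
 facet normal -0.285 0.484 -0.828
  outer loop
   vertex 1.1 3.6 2.9
   vertex 4.9 4.3 2.0
   vertex 3.1 0.5 0.4
  endloop
 endfacet
 facet normal -0.185 0.983 -0.015
  outer loop
   vertex 1.1 3.6 2.9
   vertex 3.6 4.1 4.9
   vertex 4.9 4.3 2.0
  endloop
 endfacet
 facet normal 0.004 -0.293 0.956
  outer loop
   vertex 0.7 2.1 4.3
   vertex 4.6 1.5 4.1
   vertex 3.6 4.1 4.9
  endloop
 endfacet
 facet normal -0.669 0.595 0.446
  outer loop
   vertex 0.7 2.1 4.3
   vertex 1.1 3.6 2.9
   vertex 0.1 2.1 3.4
  endloop
 endfacet
 facet normal -0.553 0.643 0.530
  outer loop
   vertex 0.7 2.1 4.3
   vertex 3.6 4.1 4.9
   vertex 1.1 3.6 2.9
  endloop
 endfacet
 facet normal 0.021 0.380 -0.925
  outer loop
   vertex 3.9 0.7 0.5
   vertex 3.1 0.5 0.4
   vertex 4.9 4.3 2.0
  endloop
 endfacet
 facet normal 0.967 -0.210 -0.141
  outer loop
   vertex 3.9 0.7 0.5
   vertex 4.9 4.3 2.0
   vertex 4.6 1.5 4.1
  endloop
 endfacet
 facet normal -0.749 -0.267 -0.606
  outer loop
   vertex 0.9 1.9 2.5
   vertex 3.1 0.5 0.4
   vertex 0.1 2.1 3.4
  endloop
 endfacet
 facet normal -0.698 0.241 -0.674
  outer loop
   vertex 0.9 1.9 2.5
   vertex 0.1 2.1 3.4
   vertex 1.1 3.6 2.9
  endloop
 endfacet
 facet normal -0.580 0.251 -0.775
  outer loop
   vertex 0.9 1.9 2.5
   vertex 1.1 3.6 2.9
   vertex 3.1 0.5 0.4
  endloop
 endfacet
 facet normal -0.054 -0.614 0.787
  outer loop
   vertex 1.4 0.5 3.1
   vertex 4.6 1.5 4.1
   vertex 0.7 2.1 4.3
  endloop
 endfacet
 facet normal 0.224 -0.964 0.141
  outer loop
   vertex 1.4 0.5 3.1
   vertex 3.1 0.5 0.4
   vertex 3.9 0.7 0.5
  endloop
 endfacet
 facet normal 0.247 -0.955 0.164
  outer loop
   vertex 1.4 0.5 3.1
   vertex 3.9 0.7 0.5
   vertex 4.6 1.5 4.1
  endloop
 endfacet
 facet normal -0.730 -0.507 -0.459
  outer loop
   vertex 1.4 0.5 3.1
   vertex 0.1 2.1 3.4
   vertex 3.1 0.5 0.4
  endloop
 endfacet
 facet normal -0.656 -0.615 0.437
  outer loop
   vertex 1.4 0.5 3.1
   vertex 0.7 2.1 4.3
   vertex 0.1 2.1 3.4
  endloop
 endfacet
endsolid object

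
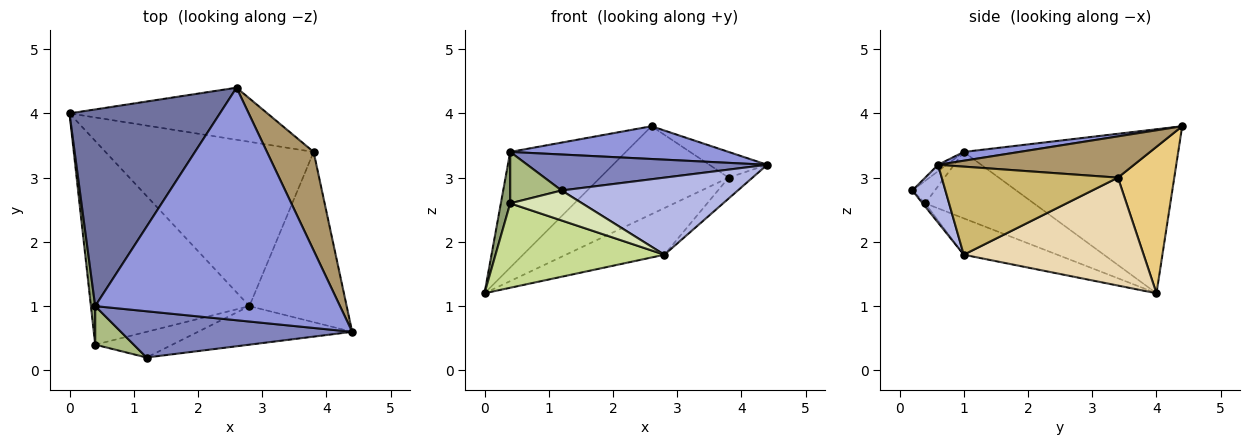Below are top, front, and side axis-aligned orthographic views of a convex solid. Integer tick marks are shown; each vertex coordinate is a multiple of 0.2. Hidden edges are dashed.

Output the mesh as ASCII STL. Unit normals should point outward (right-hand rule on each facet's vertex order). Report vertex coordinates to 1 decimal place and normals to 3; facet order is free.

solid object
 facet normal -0.685 0.369 0.628
  outer loop
   vertex 0.4 1.0 3.4
   vertex 2.6 4.4 3.8
   vertex 0.0 4.0 1.2
  endloop
 endfacet
 facet normal -0.022 -0.614 0.789
  outer loop
   vertex 0.4 1.0 3.4
   vertex 1.2 0.2 2.8
   vertex 4.4 0.6 3.2
  endloop
 endfacet
 facet normal 0.036 -0.139 0.990
  outer loop
   vertex 0.4 1.0 3.4
   vertex 4.4 0.6 3.2
   vertex 2.6 4.4 3.8
  endloop
 endfacet
 facet normal 0.165 -0.882 -0.441
  outer loop
   vertex 2.8 1.0 1.8
   vertex 4.4 0.6 3.2
   vertex 1.2 0.2 2.8
  endloop
 endfacet
 facet normal -0.994 -0.086 0.064
  outer loop
   vertex 0.4 0.4 2.6
   vertex 0.4 1.0 3.4
   vertex 0.0 4.0 1.2
  endloop
 endfacet
 facet normal -0.330 -0.755 0.566
  outer loop
   vertex 0.4 0.4 2.6
   vertex 1.2 0.2 2.8
   vertex 0.4 1.0 3.4
  endloop
 endfacet
 facet normal -0.208 -0.375 -0.904
  outer loop
   vertex 0.4 0.4 2.6
   vertex 0.0 4.0 1.2
   vertex 2.8 1.0 1.8
  endloop
 endfacet
 facet normal -0.027 -0.759 -0.651
  outer loop
   vertex 0.4 0.4 2.6
   vertex 2.8 1.0 1.8
   vertex 1.2 0.2 2.8
  endloop
 endfacet
 facet normal 0.650 0.192 0.735
  outer loop
   vertex 3.8 3.4 3.0
   vertex 2.6 4.4 3.8
   vertex 4.4 0.6 3.2
  endloop
 endfacet
 facet normal 0.669 0.091 -0.738
  outer loop
   vertex 3.8 3.4 3.0
   vertex 4.4 0.6 3.2
   vertex 2.8 1.0 1.8
  endloop
 endfacet
 facet normal 0.353 0.805 -0.477
  outer loop
   vertex 3.8 3.4 3.0
   vertex 0.0 4.0 1.2
   vertex 2.6 4.4 3.8
  endloop
 endfacet
 facet normal 0.446 0.244 -0.861
  outer loop
   vertex 3.8 3.4 3.0
   vertex 2.8 1.0 1.8
   vertex 0.0 4.0 1.2
  endloop
 endfacet
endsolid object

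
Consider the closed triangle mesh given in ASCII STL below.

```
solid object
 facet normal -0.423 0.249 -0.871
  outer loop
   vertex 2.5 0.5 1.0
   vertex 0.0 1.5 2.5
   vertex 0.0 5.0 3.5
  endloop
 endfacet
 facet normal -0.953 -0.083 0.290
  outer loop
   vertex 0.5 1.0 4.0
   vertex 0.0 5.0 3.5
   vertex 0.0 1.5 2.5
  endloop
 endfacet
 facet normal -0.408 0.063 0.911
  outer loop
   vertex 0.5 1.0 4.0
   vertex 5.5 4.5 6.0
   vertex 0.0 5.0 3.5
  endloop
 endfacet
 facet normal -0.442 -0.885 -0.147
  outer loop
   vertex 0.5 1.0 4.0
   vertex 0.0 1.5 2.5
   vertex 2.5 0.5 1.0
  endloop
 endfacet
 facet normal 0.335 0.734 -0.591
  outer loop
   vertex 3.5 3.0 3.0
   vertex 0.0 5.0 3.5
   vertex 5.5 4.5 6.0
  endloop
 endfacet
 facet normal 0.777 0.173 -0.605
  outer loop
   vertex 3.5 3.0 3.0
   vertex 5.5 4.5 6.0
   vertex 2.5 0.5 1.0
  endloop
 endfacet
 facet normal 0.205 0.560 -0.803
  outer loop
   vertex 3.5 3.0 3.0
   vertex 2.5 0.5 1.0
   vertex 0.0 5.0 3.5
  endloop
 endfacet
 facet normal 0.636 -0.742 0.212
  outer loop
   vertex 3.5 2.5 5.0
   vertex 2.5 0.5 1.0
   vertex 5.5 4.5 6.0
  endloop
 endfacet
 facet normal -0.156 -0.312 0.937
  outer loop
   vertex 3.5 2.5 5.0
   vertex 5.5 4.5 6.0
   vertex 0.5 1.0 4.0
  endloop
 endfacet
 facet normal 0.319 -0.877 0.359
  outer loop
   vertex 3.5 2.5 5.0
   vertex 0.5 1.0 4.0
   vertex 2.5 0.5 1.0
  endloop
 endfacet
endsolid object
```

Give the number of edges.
15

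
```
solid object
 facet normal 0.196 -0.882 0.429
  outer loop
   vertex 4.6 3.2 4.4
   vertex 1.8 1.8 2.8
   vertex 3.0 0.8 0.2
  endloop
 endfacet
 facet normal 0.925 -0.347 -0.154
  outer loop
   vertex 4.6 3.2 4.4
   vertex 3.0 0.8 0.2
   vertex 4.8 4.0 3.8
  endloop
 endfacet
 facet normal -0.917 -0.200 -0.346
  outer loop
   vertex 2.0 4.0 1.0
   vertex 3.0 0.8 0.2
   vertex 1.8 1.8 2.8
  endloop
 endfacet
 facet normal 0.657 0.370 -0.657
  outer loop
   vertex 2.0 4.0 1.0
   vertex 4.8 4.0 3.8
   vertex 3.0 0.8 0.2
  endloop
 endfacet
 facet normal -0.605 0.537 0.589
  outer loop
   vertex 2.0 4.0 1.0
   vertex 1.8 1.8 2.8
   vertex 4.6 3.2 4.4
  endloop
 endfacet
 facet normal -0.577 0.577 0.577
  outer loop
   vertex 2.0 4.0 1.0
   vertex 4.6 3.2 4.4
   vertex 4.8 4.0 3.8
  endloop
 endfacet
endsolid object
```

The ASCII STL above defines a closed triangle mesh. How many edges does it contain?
9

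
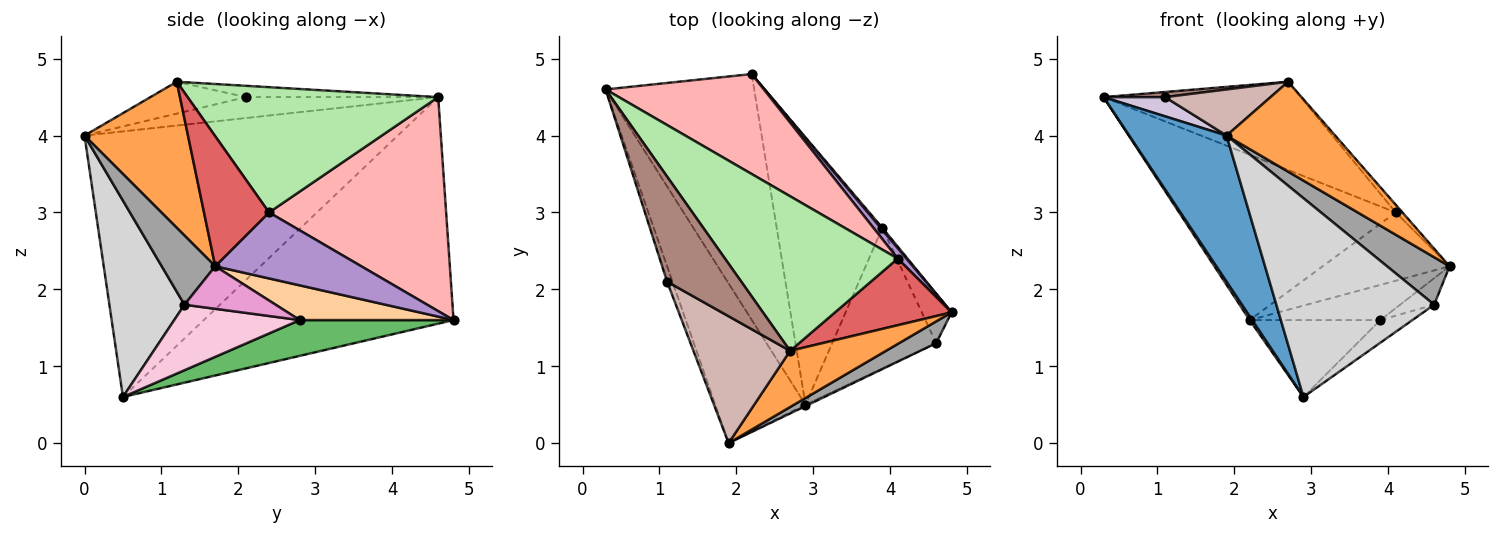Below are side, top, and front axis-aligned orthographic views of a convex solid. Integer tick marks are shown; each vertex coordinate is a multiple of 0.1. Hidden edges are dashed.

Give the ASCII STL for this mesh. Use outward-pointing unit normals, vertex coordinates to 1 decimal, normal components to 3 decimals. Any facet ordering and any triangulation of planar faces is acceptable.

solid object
 facet normal -0.908 -0.282 -0.309
  outer loop
   vertex 2.9 0.5 0.6
   vertex 1.9 0.0 4.0
   vertex 0.3 4.6 4.5
  endloop
 endfacet
 facet normal -0.836 -0.009 -0.548
  outer loop
   vertex 2.2 4.8 1.6
   vertex 2.9 0.5 0.6
   vertex 0.3 4.6 4.5
  endloop
 endfacet
 facet normal 0.628 -0.660 0.412
  outer loop
   vertex 2.7 1.2 4.7
   vertex 1.9 0.0 4.0
   vertex 4.8 1.7 2.3
  endloop
 endfacet
 facet normal 0.761 0.647 0.038
  outer loop
   vertex 3.9 2.8 1.6
   vertex 2.2 4.8 1.6
   vertex 4.8 1.7 2.3
  endloop
 endfacet
 facet normal 0.309 0.263 -0.914
  outer loop
   vertex 3.9 2.8 1.6
   vertex 2.9 0.5 0.6
   vertex 2.2 4.8 1.6
  endloop
 endfacet
 facet normal 0.533 0.419 0.735
  outer loop
   vertex 4.1 2.4 3.0
   vertex 0.3 4.6 4.5
   vertex 2.7 1.2 4.7
  endloop
 endfacet
 facet normal 0.742 0.077 0.666
  outer loop
   vertex 4.1 2.4 3.0
   vertex 2.7 1.2 4.7
   vertex 4.8 1.7 2.3
  endloop
 endfacet
 facet normal 0.573 0.701 0.424
  outer loop
   vertex 4.1 2.4 3.0
   vertex 2.2 4.8 1.6
   vertex 0.3 4.6 4.5
  endloop
 endfacet
 facet normal 0.751 0.652 0.099
  outer loop
   vertex 4.1 2.4 3.0
   vertex 4.8 1.7 2.3
   vertex 2.2 4.8 1.6
  endloop
 endfacet
 facet normal -0.925 -0.296 -0.237
  outer loop
   vertex 1.1 2.1 4.5
   vertex 0.3 4.6 4.5
   vertex 1.9 0.0 4.0
  endloop
 endfacet
 facet normal -0.151 -0.048 0.987
  outer loop
   vertex 1.1 2.1 4.5
   vertex 2.7 1.2 4.7
   vertex 0.3 4.6 4.5
  endloop
 endfacet
 facet normal -0.296 -0.326 0.898
  outer loop
   vertex 1.1 2.1 4.5
   vertex 1.9 0.0 4.0
   vertex 2.7 1.2 4.7
  endloop
 endfacet
 facet normal 0.784 0.293 -0.548
  outer loop
   vertex 4.6 1.3 1.8
   vertex 3.9 2.8 1.6
   vertex 4.8 1.7 2.3
  endloop
 endfacet
 facet normal 0.528 0.135 -0.838
  outer loop
   vertex 4.6 1.3 1.8
   vertex 2.9 0.5 0.6
   vertex 3.9 2.8 1.6
  endloop
 endfacet
 facet normal 0.614 -0.718 0.329
  outer loop
   vertex 4.6 1.3 1.8
   vertex 4.8 1.7 2.3
   vertex 1.9 0.0 4.0
  endloop
 endfacet
 facet normal 0.430 -0.903 -0.006
  outer loop
   vertex 4.6 1.3 1.8
   vertex 1.9 0.0 4.0
   vertex 2.9 0.5 0.6
  endloop
 endfacet
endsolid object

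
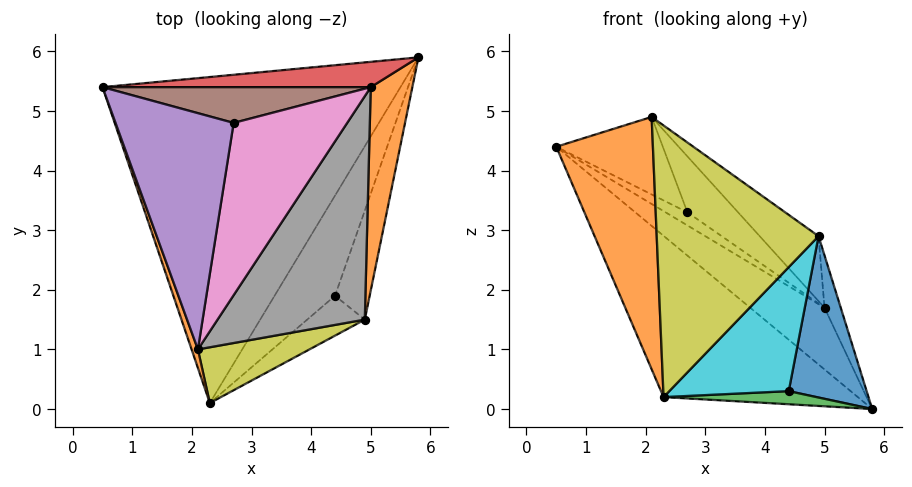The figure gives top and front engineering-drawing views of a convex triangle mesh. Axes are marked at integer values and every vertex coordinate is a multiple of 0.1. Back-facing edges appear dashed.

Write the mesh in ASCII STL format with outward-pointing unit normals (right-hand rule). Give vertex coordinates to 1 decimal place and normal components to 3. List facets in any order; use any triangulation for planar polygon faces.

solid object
 facet normal -0.618 0.349 -0.705
  outer loop
   vertex 2.3 0.1 0.2
   vertex 0.5 5.4 4.4
   vertex 5.8 5.9 0.0
  endloop
 endfacet
 facet normal -0.940 -0.339 0.025
  outer loop
   vertex 2.1 1.0 4.9
   vertex 0.5 5.4 4.4
   vertex 2.3 0.1 0.2
  endloop
 endfacet
 facet normal 0.157 -0.128 -0.979
  outer loop
   vertex 4.4 1.9 0.3
   vertex 2.3 0.1 0.2
   vertex 5.8 5.9 0.0
  endloop
 endfacet
 facet normal 0.222 0.902 0.370
  outer loop
   vertex 5.0 5.4 1.7
   vertex 5.8 5.9 0.0
   vertex 0.5 5.4 4.4
  endloop
 endfacet
 facet normal 0.489 0.272 0.829
  outer loop
   vertex 2.7 4.8 3.3
   vertex 0.5 5.4 4.4
   vertex 2.1 1.0 4.9
  endloop
 endfacet
 facet normal 0.491 0.300 0.818
  outer loop
   vertex 2.7 4.8 3.3
   vertex 5.0 5.4 1.7
   vertex 0.5 5.4 4.4
  endloop
 endfacet
 facet normal 0.502 0.267 0.822
  outer loop
   vertex 2.7 4.8 3.3
   vertex 2.1 1.0 4.9
   vertex 5.0 5.4 1.7
  endloop
 endfacet
 facet normal 0.537 0.236 0.810
  outer loop
   vertex 4.9 1.5 2.9
   vertex 5.0 5.4 1.7
   vertex 2.1 1.0 4.9
  endloop
 endfacet
 facet normal 0.304 -0.933 0.192
  outer loop
   vertex 4.9 1.5 2.9
   vertex 2.1 1.0 4.9
   vertex 2.3 0.1 0.2
  endloop
 endfacet
 facet normal 0.639 -0.732 -0.236
  outer loop
   vertex 4.9 1.5 2.9
   vertex 2.3 0.1 0.2
   vertex 4.4 1.9 0.3
  endloop
 endfacet
 facet normal 0.914 -0.337 -0.228
  outer loop
   vertex 4.9 1.5 2.9
   vertex 4.4 1.9 0.3
   vertex 5.8 5.9 0.0
  endloop
 endfacet
 facet normal 0.885 0.116 0.451
  outer loop
   vertex 4.9 1.5 2.9
   vertex 5.8 5.9 0.0
   vertex 5.0 5.4 1.7
  endloop
 endfacet
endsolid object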